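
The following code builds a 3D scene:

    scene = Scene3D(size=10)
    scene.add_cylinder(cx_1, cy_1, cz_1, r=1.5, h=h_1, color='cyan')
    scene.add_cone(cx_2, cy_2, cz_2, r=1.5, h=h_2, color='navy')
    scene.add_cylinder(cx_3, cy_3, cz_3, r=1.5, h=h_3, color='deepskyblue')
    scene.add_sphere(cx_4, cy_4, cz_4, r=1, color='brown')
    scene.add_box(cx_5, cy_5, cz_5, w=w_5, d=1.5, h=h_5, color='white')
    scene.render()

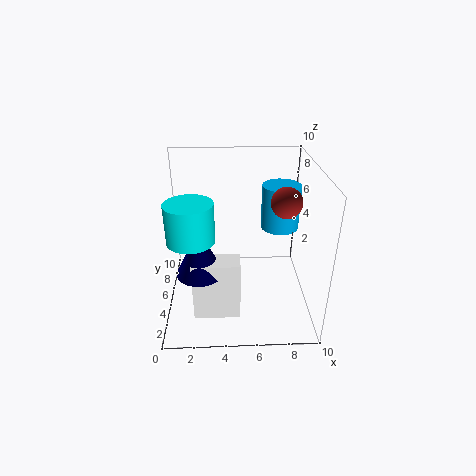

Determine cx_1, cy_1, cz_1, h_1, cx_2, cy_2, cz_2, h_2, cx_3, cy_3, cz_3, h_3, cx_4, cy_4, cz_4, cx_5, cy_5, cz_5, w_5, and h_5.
cx_1 = 2
cy_1 = 3
cz_1 = 6
h_1 = 2.5
cx_2 = 2.5
cy_2 = 2.5
cz_2 = 4
h_2 = 3
cx_3 = 8.5
cy_3 = 8.5
cz_3 = 4
h_3 = 3.5
cx_4 = 8
cy_4 = 4
cz_4 = 8
cx_5 = 2
cy_5 = 1.5
cz_5 = 1
w_5 = 3
h_5 = 4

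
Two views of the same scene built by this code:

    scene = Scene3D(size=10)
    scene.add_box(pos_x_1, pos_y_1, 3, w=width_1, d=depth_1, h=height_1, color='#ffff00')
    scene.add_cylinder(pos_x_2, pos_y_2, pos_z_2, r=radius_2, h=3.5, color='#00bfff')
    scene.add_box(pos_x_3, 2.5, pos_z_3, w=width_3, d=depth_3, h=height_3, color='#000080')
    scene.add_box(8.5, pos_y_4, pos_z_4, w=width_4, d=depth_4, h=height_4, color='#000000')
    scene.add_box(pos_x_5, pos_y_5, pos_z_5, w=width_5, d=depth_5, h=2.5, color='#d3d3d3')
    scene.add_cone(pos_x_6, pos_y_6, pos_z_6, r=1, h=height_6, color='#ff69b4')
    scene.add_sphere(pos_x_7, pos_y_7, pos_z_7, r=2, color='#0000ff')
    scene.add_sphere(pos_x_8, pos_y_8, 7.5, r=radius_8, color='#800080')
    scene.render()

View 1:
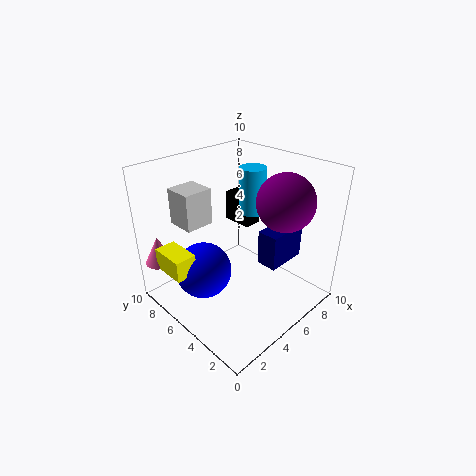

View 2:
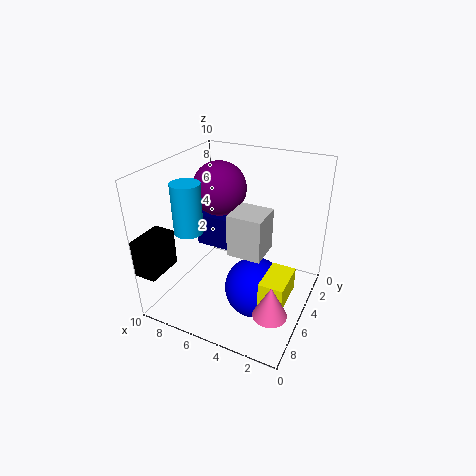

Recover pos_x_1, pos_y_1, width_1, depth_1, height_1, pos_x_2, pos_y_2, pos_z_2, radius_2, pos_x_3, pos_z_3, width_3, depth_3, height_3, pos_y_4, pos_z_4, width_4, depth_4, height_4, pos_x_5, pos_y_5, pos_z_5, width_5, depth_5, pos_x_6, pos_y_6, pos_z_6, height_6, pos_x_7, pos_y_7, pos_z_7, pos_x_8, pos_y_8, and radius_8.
pos_x_1 = 0.5; pos_y_1 = 6; width_1 = 1.5; depth_1 = 2.5; height_1 = 1.5; pos_x_2 = 8; pos_y_2 = 6.5; pos_z_2 = 5.5; radius_2 = 1; pos_x_3 = 6; pos_z_3 = 3; width_3 = 3; depth_3 = 1.5; height_3 = 2.5; pos_y_4 = 7.5; pos_z_4 = 3.5; width_4 = 1.5; depth_4 = 2.5; height_4 = 2.5; pos_x_5 = 2; pos_y_5 = 6.5; pos_z_5 = 6; width_5 = 2; depth_5 = 2; pos_x_6 = 1; pos_y_6 = 9; pos_z_6 = 3; height_6 = 2; pos_x_7 = 3; pos_y_7 = 6.5; pos_z_7 = 2.5; pos_x_8 = 7.5; pos_y_8 = 3; radius_8 = 2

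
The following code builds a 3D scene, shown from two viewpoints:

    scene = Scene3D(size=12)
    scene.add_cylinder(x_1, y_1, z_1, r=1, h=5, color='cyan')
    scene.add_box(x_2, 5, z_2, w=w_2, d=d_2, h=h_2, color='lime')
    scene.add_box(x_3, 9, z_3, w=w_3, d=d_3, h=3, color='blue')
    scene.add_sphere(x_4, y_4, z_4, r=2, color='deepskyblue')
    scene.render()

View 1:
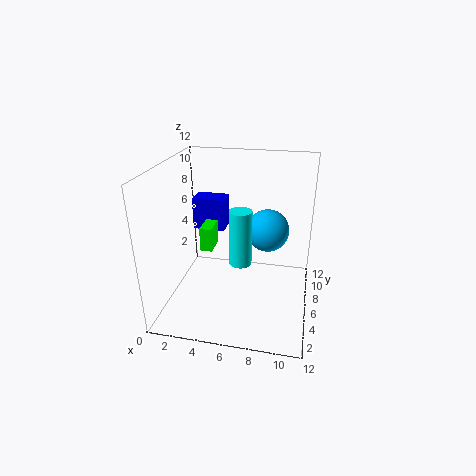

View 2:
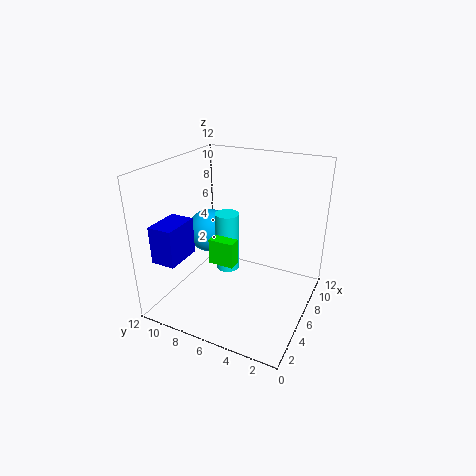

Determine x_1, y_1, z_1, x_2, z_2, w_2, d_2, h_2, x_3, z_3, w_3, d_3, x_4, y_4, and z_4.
x_1 = 6
y_1 = 7
z_1 = 3
x_2 = 3
z_2 = 5
w_2 = 1
d_2 = 2
h_2 = 2
x_3 = 1
z_3 = 5
w_3 = 3
d_3 = 2
x_4 = 8
y_4 = 10
z_4 = 5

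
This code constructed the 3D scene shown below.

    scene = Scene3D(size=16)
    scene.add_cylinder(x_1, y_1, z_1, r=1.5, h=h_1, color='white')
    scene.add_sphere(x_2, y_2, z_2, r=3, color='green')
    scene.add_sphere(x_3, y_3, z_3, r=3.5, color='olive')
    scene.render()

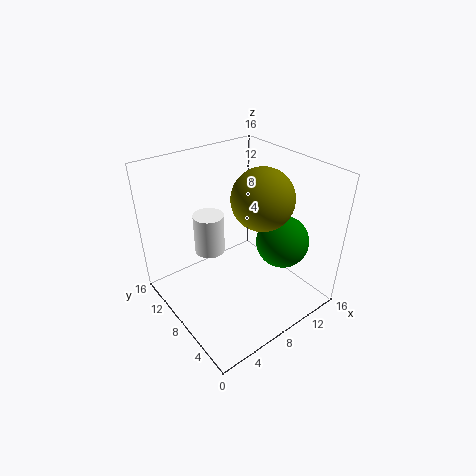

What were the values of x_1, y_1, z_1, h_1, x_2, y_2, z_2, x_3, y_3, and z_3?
x_1 = 4
y_1 = 7.5
z_1 = 8.5
h_1 = 4
x_2 = 12.5
y_2 = 5.5
z_2 = 7
x_3 = 11
y_3 = 7.5
z_3 = 12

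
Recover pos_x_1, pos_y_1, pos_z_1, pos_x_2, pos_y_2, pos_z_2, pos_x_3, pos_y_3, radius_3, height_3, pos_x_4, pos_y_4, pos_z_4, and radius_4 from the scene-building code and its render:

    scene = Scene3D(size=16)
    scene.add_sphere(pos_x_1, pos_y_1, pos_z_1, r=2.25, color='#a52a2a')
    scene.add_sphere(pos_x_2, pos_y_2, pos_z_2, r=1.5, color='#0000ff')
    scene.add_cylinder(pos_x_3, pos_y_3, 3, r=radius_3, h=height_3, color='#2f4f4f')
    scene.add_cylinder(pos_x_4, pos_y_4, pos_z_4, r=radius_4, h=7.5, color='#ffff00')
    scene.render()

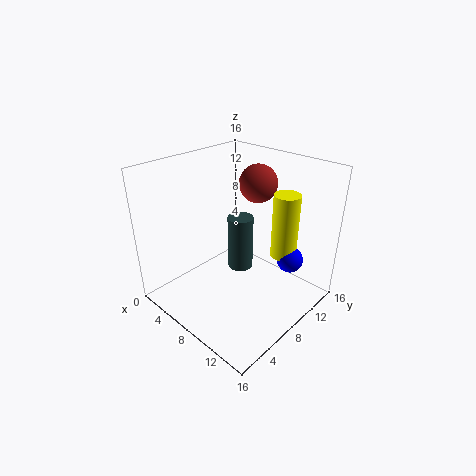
pos_x_1 = 6.75; pos_y_1 = 12.75; pos_z_1 = 12.75; pos_x_2 = 12.25; pos_y_2 = 12.25; pos_z_2 = 5; pos_x_3 = 6.75; pos_y_3 = 9.75; radius_3 = 1.5; height_3 = 6.5; pos_x_4 = 11.25; pos_y_4 = 12.25; pos_z_4 = 5.25; radius_4 = 1.5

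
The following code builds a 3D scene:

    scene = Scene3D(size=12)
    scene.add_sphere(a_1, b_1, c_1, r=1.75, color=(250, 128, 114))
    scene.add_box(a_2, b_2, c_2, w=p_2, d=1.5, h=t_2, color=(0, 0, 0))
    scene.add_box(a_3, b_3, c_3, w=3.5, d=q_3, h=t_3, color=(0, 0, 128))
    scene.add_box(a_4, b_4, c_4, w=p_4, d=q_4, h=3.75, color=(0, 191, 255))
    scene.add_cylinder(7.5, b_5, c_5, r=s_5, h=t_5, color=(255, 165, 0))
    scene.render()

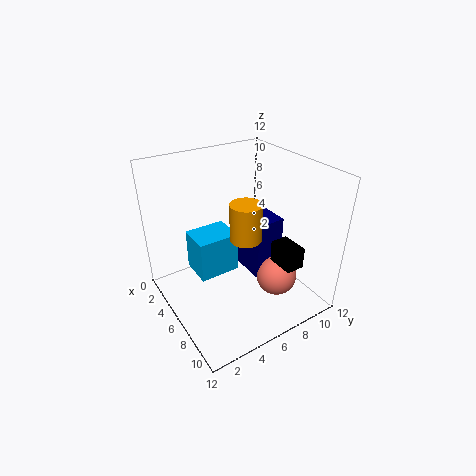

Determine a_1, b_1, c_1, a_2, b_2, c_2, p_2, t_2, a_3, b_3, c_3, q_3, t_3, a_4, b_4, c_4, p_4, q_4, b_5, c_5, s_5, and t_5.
a_1 = 8; b_1 = 8.75; c_1 = 2.25; a_2 = 8.25; b_2 = 7.75; c_2 = 4.5; p_2 = 2.25; t_2 = 1.75; a_3 = 3.75; b_3 = 7.25; c_3 = 2; q_3 = 2.5; t_3 = 5.25; a_4 = 1.5; b_4 = 3.25; c_4 = 1.5; p_4 = 3; q_4 = 3.75; b_5 = 5.75; c_5 = 6.75; s_5 = 1.25; t_5 = 3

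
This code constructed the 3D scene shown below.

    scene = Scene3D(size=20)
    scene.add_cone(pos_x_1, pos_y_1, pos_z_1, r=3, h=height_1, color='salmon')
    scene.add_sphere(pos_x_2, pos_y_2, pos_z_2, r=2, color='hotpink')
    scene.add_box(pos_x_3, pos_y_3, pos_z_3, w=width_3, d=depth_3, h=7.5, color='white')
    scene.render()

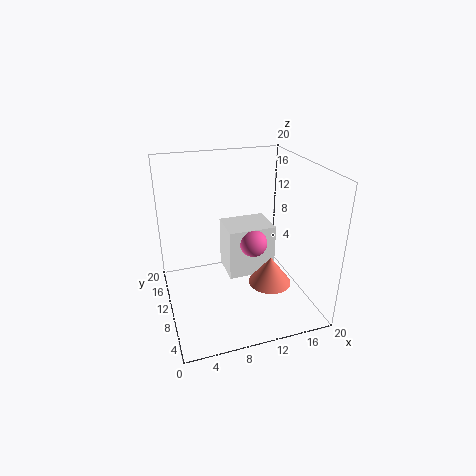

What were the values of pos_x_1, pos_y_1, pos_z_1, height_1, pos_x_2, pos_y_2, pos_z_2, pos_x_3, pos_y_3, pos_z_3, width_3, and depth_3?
pos_x_1 = 14
pos_y_1 = 7.5
pos_z_1 = 3.5
height_1 = 4
pos_x_2 = 12.5
pos_y_2 = 10.5
pos_z_2 = 8.5
pos_x_3 = 9
pos_y_3 = 10.5
pos_z_3 = 3
width_3 = 7
depth_3 = 5.5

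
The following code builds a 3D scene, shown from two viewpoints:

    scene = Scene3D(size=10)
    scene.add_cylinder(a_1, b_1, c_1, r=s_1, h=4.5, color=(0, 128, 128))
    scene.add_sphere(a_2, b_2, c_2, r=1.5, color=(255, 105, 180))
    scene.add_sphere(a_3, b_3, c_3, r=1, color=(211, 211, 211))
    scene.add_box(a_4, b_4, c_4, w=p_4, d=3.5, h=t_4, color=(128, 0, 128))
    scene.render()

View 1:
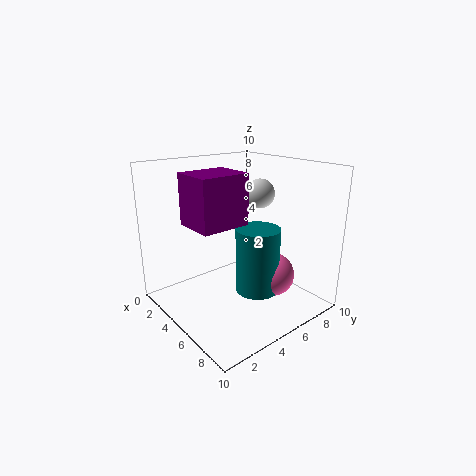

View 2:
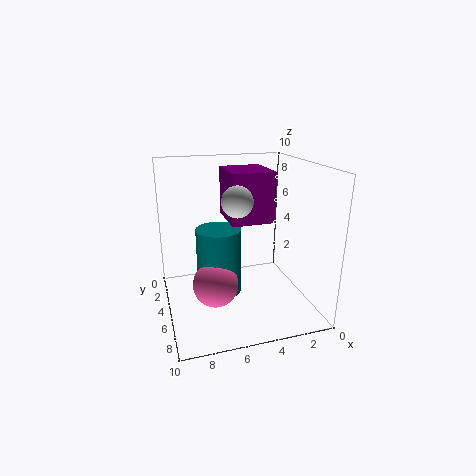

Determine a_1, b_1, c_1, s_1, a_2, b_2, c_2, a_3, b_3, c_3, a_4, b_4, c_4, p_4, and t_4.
a_1 = 6.5, b_1 = 5.5, c_1 = 1.5, s_1 = 1.5, a_2 = 7, b_2 = 6.5, c_2 = 2.5, a_3 = 5.5, b_3 = 6.5, c_3 = 8, a_4 = 2.5, b_4 = 2, c_4 = 6, p_4 = 3, t_4 = 3.5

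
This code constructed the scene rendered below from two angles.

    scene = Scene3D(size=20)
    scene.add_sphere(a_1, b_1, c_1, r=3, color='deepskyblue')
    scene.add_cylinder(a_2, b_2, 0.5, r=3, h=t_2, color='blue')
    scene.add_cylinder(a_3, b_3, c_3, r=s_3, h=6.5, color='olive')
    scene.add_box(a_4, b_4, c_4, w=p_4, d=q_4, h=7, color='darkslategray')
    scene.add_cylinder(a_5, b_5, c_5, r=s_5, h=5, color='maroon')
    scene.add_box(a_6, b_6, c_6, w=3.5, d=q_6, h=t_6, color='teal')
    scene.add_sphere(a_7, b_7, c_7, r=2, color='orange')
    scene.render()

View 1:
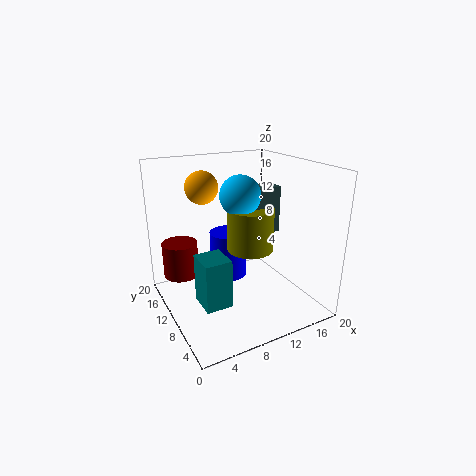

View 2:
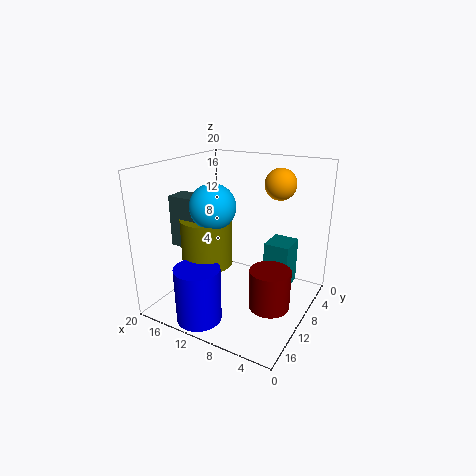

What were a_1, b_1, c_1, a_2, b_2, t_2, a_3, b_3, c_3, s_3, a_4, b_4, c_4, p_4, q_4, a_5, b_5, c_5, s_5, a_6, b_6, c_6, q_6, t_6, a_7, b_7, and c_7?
a_1 = 12, b_1 = 13, c_1 = 15, a_2 = 12, b_2 = 17, t_2 = 7.5, a_3 = 13.5, b_3 = 12.5, c_3 = 6.5, s_3 = 3.5, a_4 = 13.5, b_4 = 11.5, c_4 = 9, p_4 = 4.5, q_4 = 3, a_5 = 3, b_5 = 14.5, c_5 = 4, s_5 = 2.5, a_6 = 3, b_6 = 5, c_6 = 3, q_6 = 4, t_6 = 6.5, a_7 = 4.5, b_7 = 9, c_7 = 18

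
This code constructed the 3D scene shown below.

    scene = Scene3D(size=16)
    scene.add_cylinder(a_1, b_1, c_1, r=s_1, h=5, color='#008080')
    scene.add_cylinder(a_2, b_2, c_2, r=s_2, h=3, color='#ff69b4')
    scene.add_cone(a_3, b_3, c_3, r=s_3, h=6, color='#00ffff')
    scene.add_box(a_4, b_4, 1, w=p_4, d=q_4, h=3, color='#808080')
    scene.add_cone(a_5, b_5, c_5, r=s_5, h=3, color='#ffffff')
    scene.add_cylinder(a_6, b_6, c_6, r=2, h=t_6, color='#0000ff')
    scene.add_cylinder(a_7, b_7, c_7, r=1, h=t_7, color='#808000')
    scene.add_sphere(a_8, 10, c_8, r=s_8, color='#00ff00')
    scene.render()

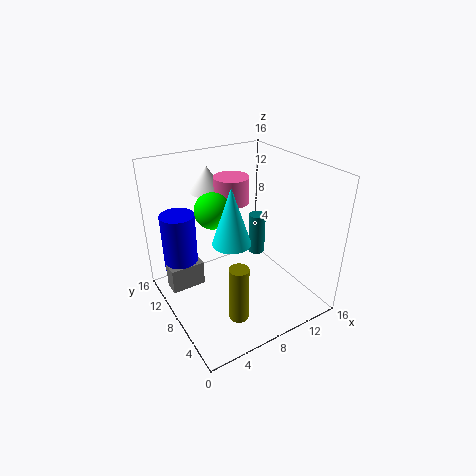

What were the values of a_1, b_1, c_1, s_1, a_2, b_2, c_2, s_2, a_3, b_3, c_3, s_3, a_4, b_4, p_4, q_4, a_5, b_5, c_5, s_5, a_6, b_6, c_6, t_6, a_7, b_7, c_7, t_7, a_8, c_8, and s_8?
a_1 = 12; b_1 = 10; c_1 = 4; s_1 = 1; a_2 = 9; b_2 = 11; c_2 = 11; s_2 = 2; a_3 = 6; b_3 = 6; c_3 = 9; s_3 = 2; a_4 = 1; b_4 = 11; p_4 = 4; q_4 = 2; a_5 = 7; b_5 = 13; c_5 = 12; s_5 = 2; a_6 = 3; b_6 = 13; c_6 = 3; t_6 = 7; a_7 = 5; b_7 = 3; c_7 = 2; t_7 = 6; a_8 = 6; c_8 = 11; s_8 = 2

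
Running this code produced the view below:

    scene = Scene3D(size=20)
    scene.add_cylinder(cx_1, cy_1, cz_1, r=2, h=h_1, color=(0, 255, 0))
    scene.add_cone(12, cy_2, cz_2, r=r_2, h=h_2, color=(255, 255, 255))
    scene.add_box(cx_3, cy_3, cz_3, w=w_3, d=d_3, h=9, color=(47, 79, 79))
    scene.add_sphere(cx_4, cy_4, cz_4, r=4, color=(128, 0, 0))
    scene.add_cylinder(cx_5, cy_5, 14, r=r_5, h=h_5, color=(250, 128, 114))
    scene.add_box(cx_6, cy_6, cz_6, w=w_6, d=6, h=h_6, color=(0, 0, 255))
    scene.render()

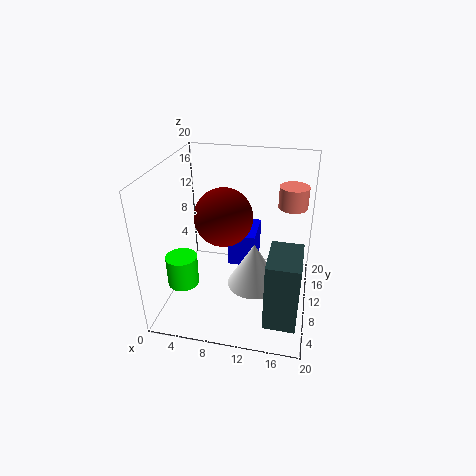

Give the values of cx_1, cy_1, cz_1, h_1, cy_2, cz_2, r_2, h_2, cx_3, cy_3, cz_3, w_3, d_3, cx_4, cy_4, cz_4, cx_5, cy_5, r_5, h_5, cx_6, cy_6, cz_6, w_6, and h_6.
cx_1 = 4; cy_1 = 4; cz_1 = 6; h_1 = 4; cy_2 = 12; cz_2 = 1; r_2 = 4; h_2 = 7; cx_3 = 15; cy_3 = 1; cz_3 = 3; w_3 = 4; d_3 = 6; cx_4 = 8; cy_4 = 10; cz_4 = 13; cx_5 = 17; cy_5 = 13; r_5 = 2; h_5 = 3; cx_6 = 8; cy_6 = 12; cz_6 = 4; w_6 = 4; h_6 = 5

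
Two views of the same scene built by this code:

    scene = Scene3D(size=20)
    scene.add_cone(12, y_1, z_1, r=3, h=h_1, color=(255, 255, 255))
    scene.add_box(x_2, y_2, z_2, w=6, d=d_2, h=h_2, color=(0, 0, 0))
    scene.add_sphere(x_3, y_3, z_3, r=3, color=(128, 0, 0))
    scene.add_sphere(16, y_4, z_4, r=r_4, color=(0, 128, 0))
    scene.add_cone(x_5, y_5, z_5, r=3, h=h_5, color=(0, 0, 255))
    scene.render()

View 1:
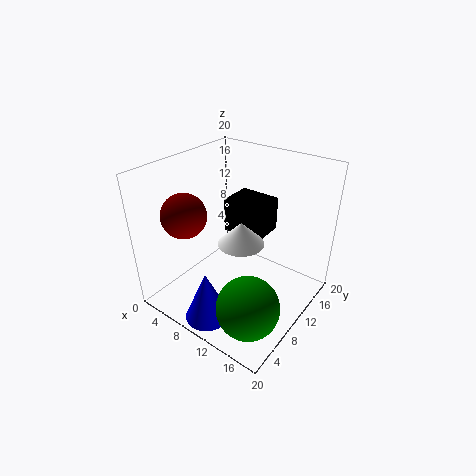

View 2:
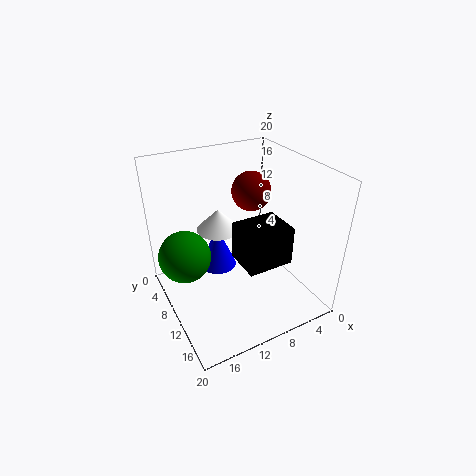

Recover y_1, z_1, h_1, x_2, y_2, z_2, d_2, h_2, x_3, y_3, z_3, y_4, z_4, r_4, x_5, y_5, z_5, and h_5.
y_1 = 8
z_1 = 11
h_1 = 3
x_2 = 6
y_2 = 12
z_2 = 9
d_2 = 5
h_2 = 5
x_3 = 5
y_3 = 5
z_3 = 14
y_4 = 4
z_4 = 5
r_4 = 4
x_5 = 10
y_5 = 3
z_5 = 1
h_5 = 7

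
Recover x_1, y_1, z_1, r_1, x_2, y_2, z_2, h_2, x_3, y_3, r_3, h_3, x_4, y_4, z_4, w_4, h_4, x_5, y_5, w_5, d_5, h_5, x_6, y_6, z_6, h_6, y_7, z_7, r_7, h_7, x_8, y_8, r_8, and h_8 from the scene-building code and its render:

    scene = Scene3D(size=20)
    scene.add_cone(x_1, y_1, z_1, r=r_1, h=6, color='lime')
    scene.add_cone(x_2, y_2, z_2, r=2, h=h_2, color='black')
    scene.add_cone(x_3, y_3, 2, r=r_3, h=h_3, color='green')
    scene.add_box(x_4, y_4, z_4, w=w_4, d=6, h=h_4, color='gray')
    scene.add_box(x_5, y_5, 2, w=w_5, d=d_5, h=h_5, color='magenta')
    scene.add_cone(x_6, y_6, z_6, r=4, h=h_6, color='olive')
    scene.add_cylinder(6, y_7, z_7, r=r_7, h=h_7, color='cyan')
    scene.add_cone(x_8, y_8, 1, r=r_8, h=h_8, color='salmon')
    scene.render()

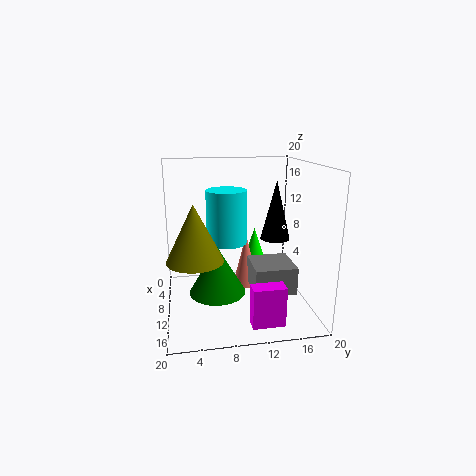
x_1 = 3; y_1 = 14; z_1 = 3; r_1 = 2; x_2 = 11; y_2 = 15; z_2 = 10; h_2 = 8; x_3 = 10; y_3 = 7; r_3 = 4; h_3 = 7; x_4 = 7; y_4 = 12; z_4 = 2; w_4 = 6; h_4 = 4; x_5 = 18; y_5 = 10; w_5 = 2; d_5 = 4; h_5 = 5; x_6 = 10; y_6 = 4; z_6 = 7; h_6 = 8; y_7 = 9; z_7 = 8; r_7 = 3; h_7 = 8; x_8 = 6; y_8 = 12; r_8 = 2; h_8 = 8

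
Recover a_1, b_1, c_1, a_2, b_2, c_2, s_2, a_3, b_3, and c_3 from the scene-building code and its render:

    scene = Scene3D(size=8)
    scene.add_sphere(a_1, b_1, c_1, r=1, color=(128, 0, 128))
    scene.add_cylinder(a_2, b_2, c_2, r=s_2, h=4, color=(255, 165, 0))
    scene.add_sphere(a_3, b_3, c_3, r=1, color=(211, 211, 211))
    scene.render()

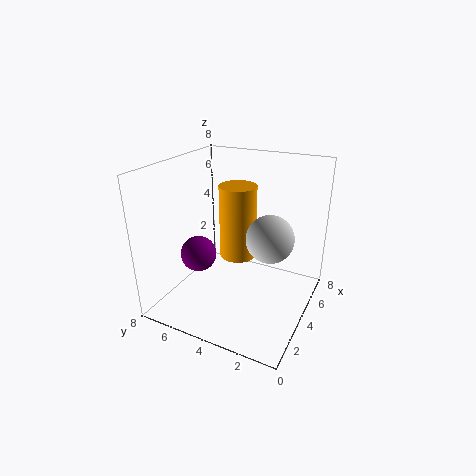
a_1 = 3
b_1 = 6
c_1 = 3
a_2 = 4
b_2 = 4
c_2 = 3
s_2 = 1
a_3 = 1
b_3 = 1
c_3 = 6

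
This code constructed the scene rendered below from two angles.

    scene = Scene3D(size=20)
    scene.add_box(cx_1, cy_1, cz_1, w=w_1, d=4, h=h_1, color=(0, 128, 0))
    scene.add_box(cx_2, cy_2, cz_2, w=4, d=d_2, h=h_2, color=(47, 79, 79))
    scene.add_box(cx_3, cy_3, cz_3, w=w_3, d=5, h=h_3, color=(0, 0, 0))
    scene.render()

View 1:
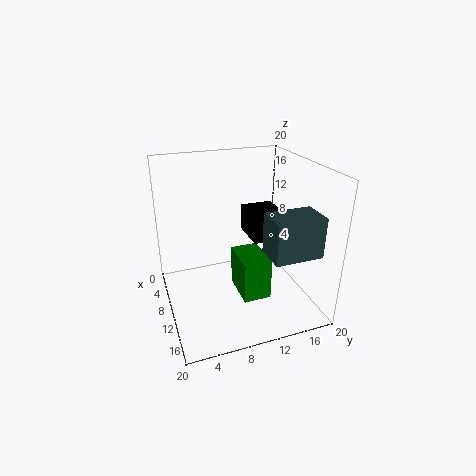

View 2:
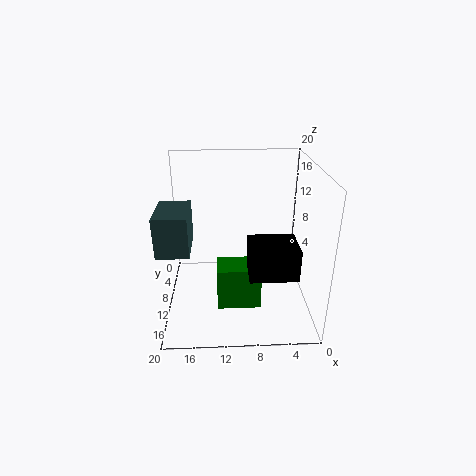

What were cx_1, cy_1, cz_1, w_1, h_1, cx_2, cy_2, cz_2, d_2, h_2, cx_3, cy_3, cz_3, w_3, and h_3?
cx_1 = 7, cy_1 = 10, cz_1 = 1, w_1 = 6, h_1 = 6, cx_2 = 16, cy_2 = 11, cz_2 = 11, d_2 = 6, h_2 = 5, cx_3 = 3, cy_3 = 13, cz_3 = 8, w_3 = 6, h_3 = 4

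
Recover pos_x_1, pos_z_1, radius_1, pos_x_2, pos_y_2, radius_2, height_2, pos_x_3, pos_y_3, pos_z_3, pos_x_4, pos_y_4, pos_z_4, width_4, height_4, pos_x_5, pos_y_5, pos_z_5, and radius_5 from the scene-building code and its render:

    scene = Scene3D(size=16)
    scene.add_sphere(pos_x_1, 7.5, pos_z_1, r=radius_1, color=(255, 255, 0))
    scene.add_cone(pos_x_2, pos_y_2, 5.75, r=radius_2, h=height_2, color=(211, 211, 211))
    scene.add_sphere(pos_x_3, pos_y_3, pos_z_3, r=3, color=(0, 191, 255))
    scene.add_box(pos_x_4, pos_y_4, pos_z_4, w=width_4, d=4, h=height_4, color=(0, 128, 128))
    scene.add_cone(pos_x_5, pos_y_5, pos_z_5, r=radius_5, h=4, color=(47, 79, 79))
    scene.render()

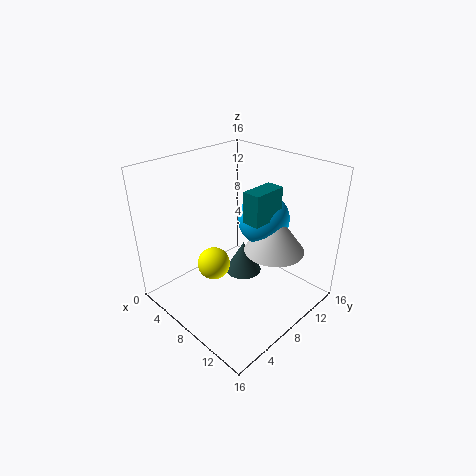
pos_x_1 = 4.25; pos_z_1 = 3; radius_1 = 2; pos_x_2 = 10.25; pos_y_2 = 11.75; radius_2 = 3.5; height_2 = 4.75; pos_x_3 = 8.25; pos_y_3 = 12; pos_z_3 = 9; pos_x_4 = 8.5; pos_y_4 = 8.25; pos_z_4 = 10; width_4 = 2; height_4 = 3.5; pos_x_5 = 6.25; pos_y_5 = 10.75; pos_z_5 = 1.5; radius_5 = 2.25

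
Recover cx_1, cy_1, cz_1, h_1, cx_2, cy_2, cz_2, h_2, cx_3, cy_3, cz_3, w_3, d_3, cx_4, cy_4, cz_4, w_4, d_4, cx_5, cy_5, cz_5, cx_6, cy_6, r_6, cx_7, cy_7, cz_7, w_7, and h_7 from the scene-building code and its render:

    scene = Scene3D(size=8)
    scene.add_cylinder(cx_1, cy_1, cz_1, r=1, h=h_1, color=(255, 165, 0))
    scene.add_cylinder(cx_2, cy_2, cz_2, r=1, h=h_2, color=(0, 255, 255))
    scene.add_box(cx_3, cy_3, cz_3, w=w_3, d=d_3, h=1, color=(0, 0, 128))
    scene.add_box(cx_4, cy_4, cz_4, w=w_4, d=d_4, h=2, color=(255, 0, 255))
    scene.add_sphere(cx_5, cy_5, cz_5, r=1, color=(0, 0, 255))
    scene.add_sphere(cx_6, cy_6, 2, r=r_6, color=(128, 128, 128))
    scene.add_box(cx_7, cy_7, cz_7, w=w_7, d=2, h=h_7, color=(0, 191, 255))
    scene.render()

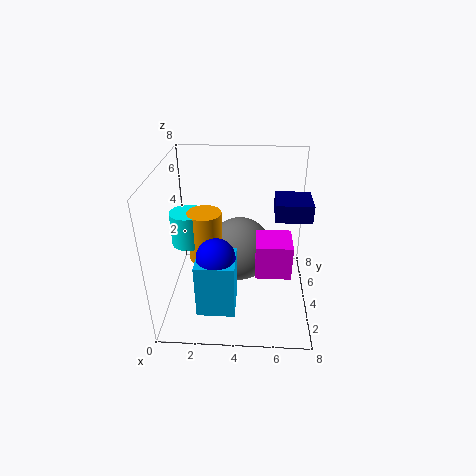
cx_1 = 2, cy_1 = 5, cz_1 = 2, h_1 = 3, cx_2 = 1, cy_2 = 5, cz_2 = 3, h_2 = 2, cx_3 = 6, cy_3 = 4, cz_3 = 5, w_3 = 2, d_3 = 2, cx_4 = 5, cy_4 = 3, cz_4 = 2, w_4 = 2, d_4 = 2, cx_5 = 3, cy_5 = 2, cz_5 = 4, cx_6 = 4, cy_6 = 6, r_6 = 2, cx_7 = 2, cy_7 = 1, cz_7 = 1, w_7 = 2, h_7 = 3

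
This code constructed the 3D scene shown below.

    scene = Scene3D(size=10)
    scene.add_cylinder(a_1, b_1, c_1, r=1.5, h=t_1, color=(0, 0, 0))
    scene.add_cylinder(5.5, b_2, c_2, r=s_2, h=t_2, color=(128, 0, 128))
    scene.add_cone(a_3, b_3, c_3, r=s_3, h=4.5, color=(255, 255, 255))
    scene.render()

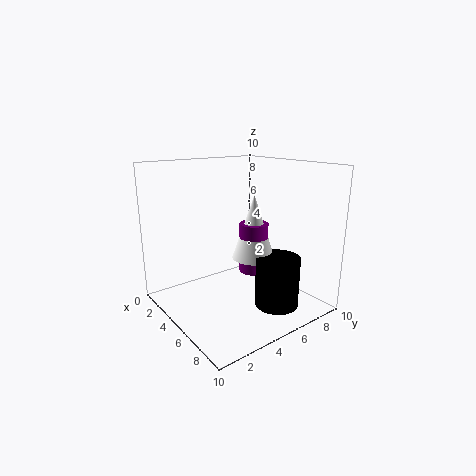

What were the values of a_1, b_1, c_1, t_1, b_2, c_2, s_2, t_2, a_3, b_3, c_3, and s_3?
a_1 = 7.5; b_1 = 6.5; c_1 = 0.5; t_1 = 3.5; b_2 = 6; c_2 = 2.5; s_2 = 1; t_2 = 3.5; a_3 = 5.5; b_3 = 6; c_3 = 3.5; s_3 = 1.5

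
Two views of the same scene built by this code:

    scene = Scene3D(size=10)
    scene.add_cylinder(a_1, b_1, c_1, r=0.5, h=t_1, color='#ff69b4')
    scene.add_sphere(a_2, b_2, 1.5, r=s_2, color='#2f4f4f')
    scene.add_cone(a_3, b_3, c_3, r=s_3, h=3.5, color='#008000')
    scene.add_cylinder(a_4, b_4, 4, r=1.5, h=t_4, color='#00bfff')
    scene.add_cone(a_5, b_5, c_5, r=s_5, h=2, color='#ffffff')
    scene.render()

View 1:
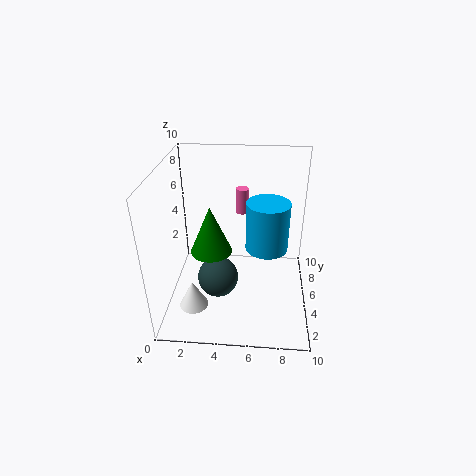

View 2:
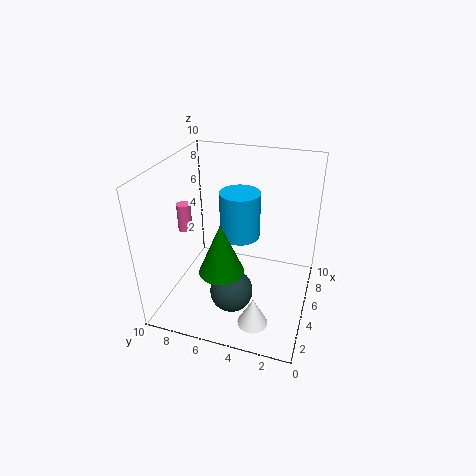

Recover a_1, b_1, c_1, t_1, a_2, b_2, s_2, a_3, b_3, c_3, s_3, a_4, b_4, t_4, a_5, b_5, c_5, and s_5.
a_1 = 5; b_1 = 9; c_1 = 5; t_1 = 2; a_2 = 3.5; b_2 = 5; s_2 = 1.5; a_3 = 3; b_3 = 5.5; c_3 = 3.5; s_3 = 1.5; a_4 = 7; b_4 = 5.5; t_4 = 3.5; a_5 = 2; b_5 = 3; c_5 = 0.5; s_5 = 1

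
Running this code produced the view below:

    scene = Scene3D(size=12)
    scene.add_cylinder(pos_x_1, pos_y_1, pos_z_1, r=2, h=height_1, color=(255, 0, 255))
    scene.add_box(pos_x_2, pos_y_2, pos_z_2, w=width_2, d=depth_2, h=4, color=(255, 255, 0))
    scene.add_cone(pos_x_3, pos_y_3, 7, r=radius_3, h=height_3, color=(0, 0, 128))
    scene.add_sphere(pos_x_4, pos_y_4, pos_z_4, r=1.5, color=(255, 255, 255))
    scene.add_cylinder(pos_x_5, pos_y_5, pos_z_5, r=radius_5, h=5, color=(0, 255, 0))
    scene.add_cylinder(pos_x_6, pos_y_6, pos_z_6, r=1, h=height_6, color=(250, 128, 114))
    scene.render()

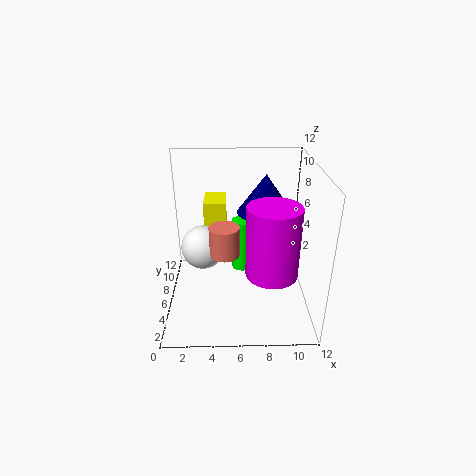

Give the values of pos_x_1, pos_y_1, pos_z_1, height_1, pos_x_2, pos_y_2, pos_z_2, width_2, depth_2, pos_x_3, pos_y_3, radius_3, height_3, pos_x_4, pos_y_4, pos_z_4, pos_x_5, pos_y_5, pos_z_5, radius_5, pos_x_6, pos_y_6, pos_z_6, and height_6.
pos_x_1 = 8.5, pos_y_1 = 3, pos_z_1 = 4.5, height_1 = 5.5, pos_x_2 = 3, pos_y_2 = 8.5, pos_z_2 = 4, width_2 = 2, depth_2 = 3, pos_x_3 = 8.5, pos_y_3 = 9, radius_3 = 2.5, height_3 = 3.5, pos_x_4 = 3.5, pos_y_4 = 2, pos_z_4 = 7.5, pos_x_5 = 6.5, pos_y_5 = 9.5, pos_z_5 = 1, radius_5 = 1, pos_x_6 = 5, pos_y_6 = 1, pos_z_6 = 7.5, height_6 = 2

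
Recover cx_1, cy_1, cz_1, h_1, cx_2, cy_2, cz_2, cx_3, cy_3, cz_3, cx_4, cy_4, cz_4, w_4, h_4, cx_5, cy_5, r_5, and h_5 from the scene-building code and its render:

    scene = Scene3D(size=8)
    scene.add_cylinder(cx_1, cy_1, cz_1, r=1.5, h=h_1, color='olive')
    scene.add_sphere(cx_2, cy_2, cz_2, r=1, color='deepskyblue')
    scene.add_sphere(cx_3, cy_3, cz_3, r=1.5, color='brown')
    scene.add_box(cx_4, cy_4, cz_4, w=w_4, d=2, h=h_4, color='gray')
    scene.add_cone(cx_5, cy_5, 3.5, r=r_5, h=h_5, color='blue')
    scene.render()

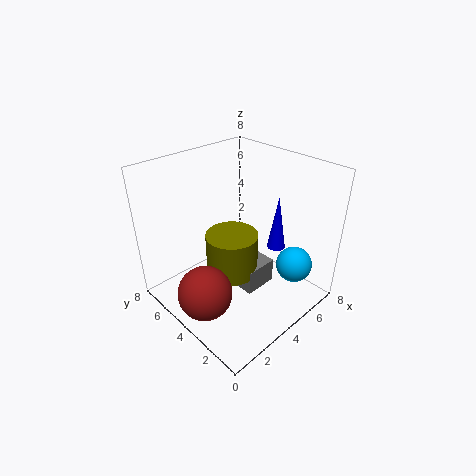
cx_1 = 4
cy_1 = 4.5
cz_1 = 1.5
h_1 = 2.5
cx_2 = 6
cy_2 = 1.5
cz_2 = 2.5
cx_3 = 1.5
cy_3 = 4
cz_3 = 1.5
cx_4 = 4
cy_4 = 3
cz_4 = 0.5
w_4 = 2
h_4 = 1.5
cx_5 = 5.5
cy_5 = 2.5
r_5 = 0.5
h_5 = 3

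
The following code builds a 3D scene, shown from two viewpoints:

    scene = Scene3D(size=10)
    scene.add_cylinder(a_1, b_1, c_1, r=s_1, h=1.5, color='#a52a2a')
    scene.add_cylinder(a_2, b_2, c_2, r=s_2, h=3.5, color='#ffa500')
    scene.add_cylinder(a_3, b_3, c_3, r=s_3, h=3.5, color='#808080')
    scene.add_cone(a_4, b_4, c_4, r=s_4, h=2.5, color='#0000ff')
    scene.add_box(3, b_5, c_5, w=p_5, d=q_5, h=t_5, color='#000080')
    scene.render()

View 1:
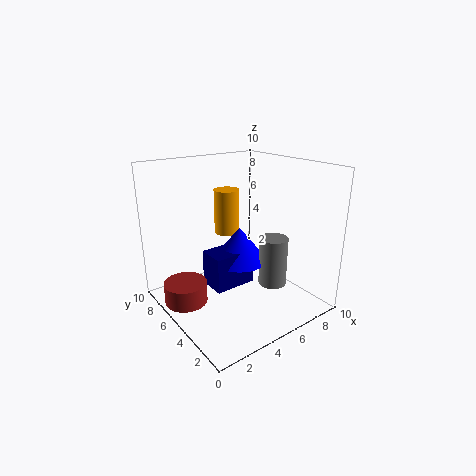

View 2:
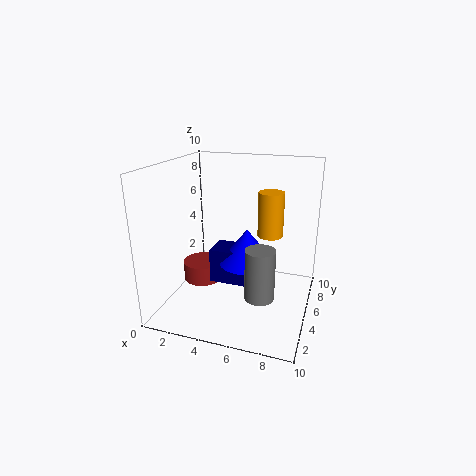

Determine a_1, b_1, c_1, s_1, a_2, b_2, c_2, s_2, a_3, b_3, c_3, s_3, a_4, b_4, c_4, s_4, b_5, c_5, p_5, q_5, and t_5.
a_1 = 1.5, b_1 = 6.5, c_1 = 0.5, s_1 = 1.5, a_2 = 6.5, b_2 = 8.5, c_2 = 4, s_2 = 1, a_3 = 7, b_3 = 3.5, c_3 = 1.5, s_3 = 1, a_4 = 5.5, b_4 = 5.5, c_4 = 3, s_4 = 2, b_5 = 4.5, c_5 = 1.5, p_5 = 3, q_5 = 2, t_5 = 2.5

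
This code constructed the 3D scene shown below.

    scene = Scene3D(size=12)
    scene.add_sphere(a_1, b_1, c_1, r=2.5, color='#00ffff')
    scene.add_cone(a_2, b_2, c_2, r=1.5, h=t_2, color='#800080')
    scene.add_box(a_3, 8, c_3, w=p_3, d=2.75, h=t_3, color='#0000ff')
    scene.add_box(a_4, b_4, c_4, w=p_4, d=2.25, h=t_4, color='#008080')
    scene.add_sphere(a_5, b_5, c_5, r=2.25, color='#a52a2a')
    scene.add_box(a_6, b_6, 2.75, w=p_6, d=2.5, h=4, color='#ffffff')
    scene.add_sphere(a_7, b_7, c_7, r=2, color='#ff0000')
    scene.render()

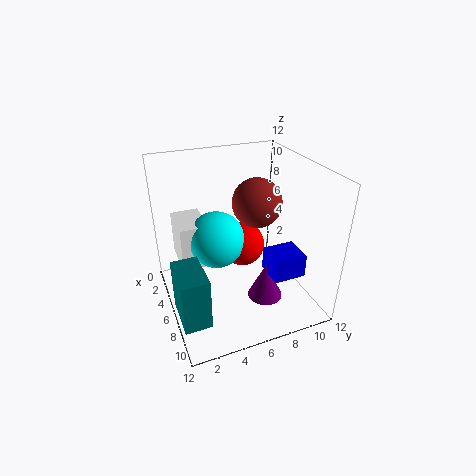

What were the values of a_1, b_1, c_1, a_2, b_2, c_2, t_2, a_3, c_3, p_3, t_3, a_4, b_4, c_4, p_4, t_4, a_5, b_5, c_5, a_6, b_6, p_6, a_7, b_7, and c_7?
a_1 = 4
b_1 = 4.75
c_1 = 5
a_2 = 7.5
b_2 = 8
c_2 = 0.5
t_2 = 3.25
a_3 = 6.75
c_3 = 3
p_3 = 2.5
t_3 = 2
a_4 = 5.5
b_4 = 0.25
c_4 = 0.25
p_4 = 3.75
t_4 = 4.5
a_5 = 3.75
b_5 = 8.75
c_5 = 7.75
a_6 = 0.75
b_6 = 1.5
p_6 = 3.75
a_7 = 4
b_7 = 7.25
c_7 = 4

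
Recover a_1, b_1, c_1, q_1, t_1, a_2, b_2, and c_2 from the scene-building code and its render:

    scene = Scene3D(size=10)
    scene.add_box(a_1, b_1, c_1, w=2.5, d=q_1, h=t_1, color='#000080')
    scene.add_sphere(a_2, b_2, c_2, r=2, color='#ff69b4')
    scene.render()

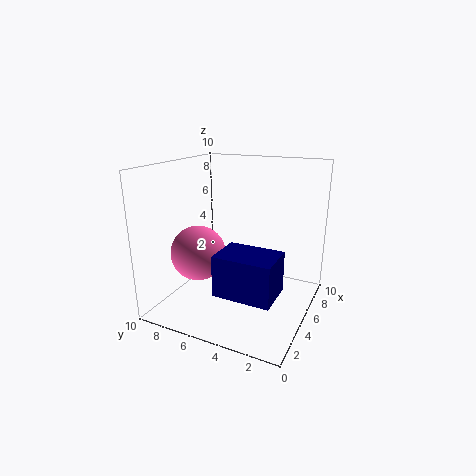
a_1 = 0.5, b_1 = 1, c_1 = 3, q_1 = 3.5, t_1 = 2.5, a_2 = 4.5, b_2 = 8, c_2 = 3.5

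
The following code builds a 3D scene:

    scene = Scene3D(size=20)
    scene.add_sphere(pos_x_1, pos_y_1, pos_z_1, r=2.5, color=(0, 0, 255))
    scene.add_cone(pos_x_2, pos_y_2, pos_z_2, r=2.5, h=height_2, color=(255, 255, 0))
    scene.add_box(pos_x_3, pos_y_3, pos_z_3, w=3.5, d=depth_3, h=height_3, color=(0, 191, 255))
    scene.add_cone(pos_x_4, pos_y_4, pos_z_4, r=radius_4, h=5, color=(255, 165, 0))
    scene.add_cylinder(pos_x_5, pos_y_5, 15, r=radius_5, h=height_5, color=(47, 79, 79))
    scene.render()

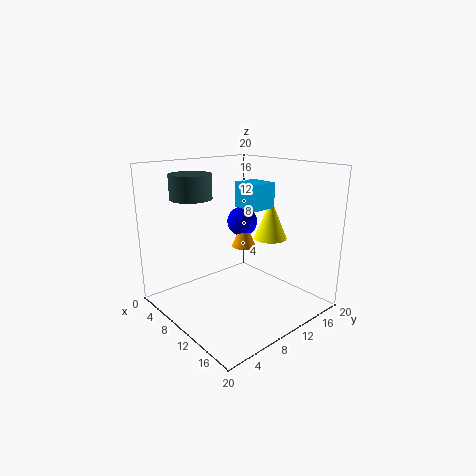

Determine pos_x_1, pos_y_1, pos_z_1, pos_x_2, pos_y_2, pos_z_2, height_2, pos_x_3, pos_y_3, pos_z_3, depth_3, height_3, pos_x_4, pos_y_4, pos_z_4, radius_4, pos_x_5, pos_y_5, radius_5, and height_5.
pos_x_1 = 3; pos_y_1 = 17; pos_z_1 = 9.5; pos_x_2 = 10; pos_y_2 = 16.5; pos_z_2 = 8.5; height_2 = 6; pos_x_3 = 13; pos_y_3 = 7; pos_z_3 = 15.5; depth_3 = 3; height_3 = 3; pos_x_4 = 4; pos_y_4 = 16.5; pos_z_4 = 5.5; radius_4 = 2; pos_x_5 = 4; pos_y_5 = 6.5; radius_5 = 3; height_5 = 3.5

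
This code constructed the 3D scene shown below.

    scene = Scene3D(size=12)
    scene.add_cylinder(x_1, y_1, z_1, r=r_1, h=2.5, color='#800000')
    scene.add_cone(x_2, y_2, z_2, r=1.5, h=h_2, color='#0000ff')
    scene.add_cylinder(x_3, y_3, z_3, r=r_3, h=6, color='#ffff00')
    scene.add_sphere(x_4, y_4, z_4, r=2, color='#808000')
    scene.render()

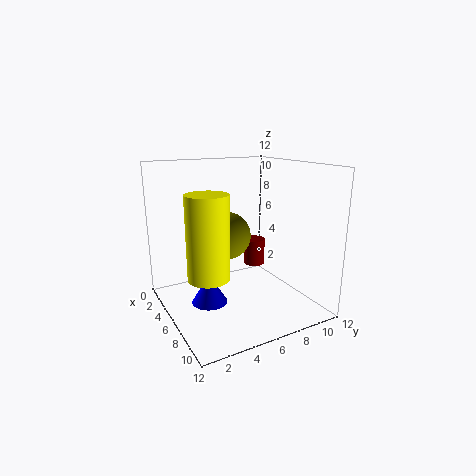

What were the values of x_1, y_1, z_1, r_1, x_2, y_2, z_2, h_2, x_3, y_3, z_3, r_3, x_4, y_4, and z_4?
x_1 = 3, y_1 = 9.5, z_1 = 2, r_1 = 1, x_2 = 5.5, y_2 = 3.5, z_2 = 0.5, h_2 = 2.5, x_3 = 9, y_3 = 2, z_3 = 4.5, r_3 = 1.5, x_4 = 5, y_4 = 5.5, z_4 = 6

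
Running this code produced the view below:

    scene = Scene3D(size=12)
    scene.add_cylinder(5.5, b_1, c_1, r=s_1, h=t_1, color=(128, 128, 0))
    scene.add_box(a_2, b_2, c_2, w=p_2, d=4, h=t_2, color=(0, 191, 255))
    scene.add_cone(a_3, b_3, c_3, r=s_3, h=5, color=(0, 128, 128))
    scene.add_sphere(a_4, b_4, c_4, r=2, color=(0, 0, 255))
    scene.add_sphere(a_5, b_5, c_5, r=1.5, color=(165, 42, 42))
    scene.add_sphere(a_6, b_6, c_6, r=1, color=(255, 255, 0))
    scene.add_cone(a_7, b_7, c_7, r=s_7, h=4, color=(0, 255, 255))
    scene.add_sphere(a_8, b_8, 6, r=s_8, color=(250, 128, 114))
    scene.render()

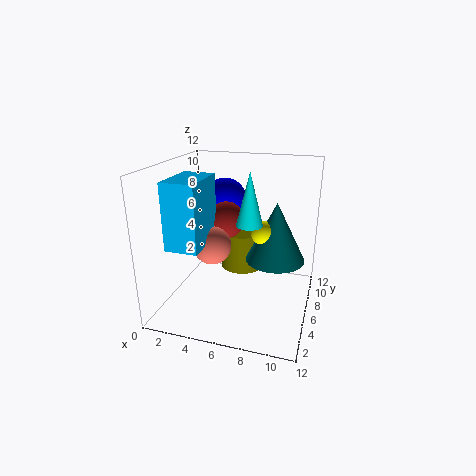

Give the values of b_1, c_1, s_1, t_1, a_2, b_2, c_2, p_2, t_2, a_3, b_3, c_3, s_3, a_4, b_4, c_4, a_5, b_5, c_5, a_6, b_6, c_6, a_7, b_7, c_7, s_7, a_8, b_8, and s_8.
b_1 = 9
c_1 = 2
s_1 = 2
t_1 = 3.5
a_2 = 2
b_2 = 1
c_2 = 6.5
p_2 = 2.5
t_2 = 5
a_3 = 9
b_3 = 7
c_3 = 4
s_3 = 2.5
a_4 = 3.5
b_4 = 10
c_4 = 8
a_5 = 5
b_5 = 6
c_5 = 7.5
a_6 = 8
b_6 = 6.5
c_6 = 6.5
a_7 = 7.5
b_7 = 4
c_7 = 8
s_7 = 1
a_8 = 4.5
b_8 = 4
s_8 = 1.5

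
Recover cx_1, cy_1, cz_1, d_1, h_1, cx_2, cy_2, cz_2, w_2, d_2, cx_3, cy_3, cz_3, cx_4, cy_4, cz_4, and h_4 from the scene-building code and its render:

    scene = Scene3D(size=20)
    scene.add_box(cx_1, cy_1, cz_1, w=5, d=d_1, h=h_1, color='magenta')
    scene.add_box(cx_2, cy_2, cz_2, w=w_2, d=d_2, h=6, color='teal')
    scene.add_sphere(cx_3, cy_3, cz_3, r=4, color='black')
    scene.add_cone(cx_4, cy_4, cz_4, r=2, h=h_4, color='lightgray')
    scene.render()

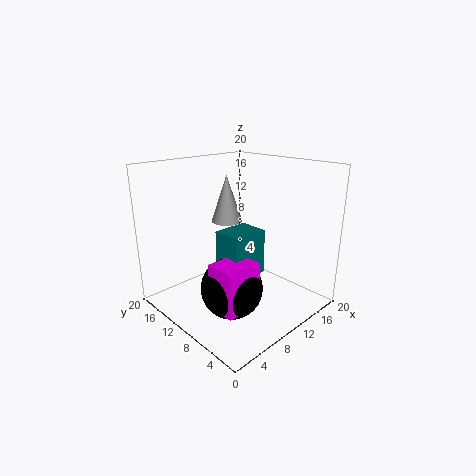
cx_1 = 3; cy_1 = 4; cz_1 = 3; d_1 = 4; h_1 = 6; cx_2 = 6; cy_2 = 6; cz_2 = 6; w_2 = 5; d_2 = 4; cx_3 = 6; cy_3 = 7; cz_3 = 5; cx_4 = 8; cy_4 = 10; cz_4 = 13; h_4 = 6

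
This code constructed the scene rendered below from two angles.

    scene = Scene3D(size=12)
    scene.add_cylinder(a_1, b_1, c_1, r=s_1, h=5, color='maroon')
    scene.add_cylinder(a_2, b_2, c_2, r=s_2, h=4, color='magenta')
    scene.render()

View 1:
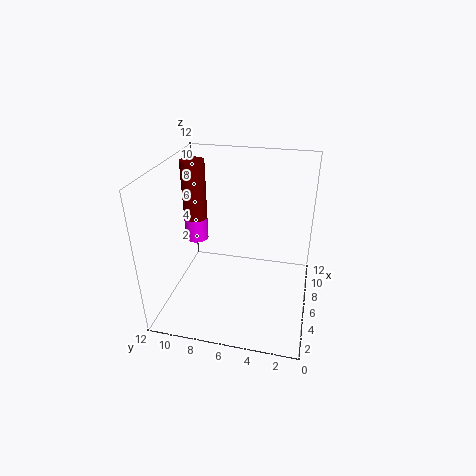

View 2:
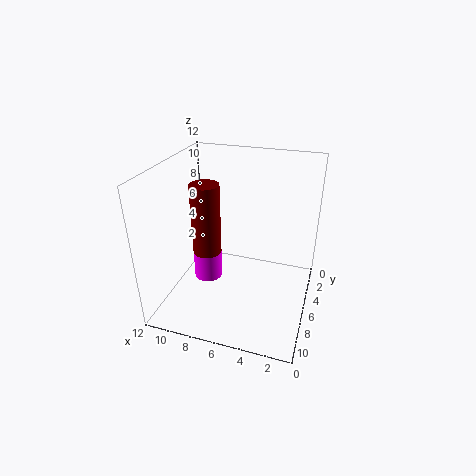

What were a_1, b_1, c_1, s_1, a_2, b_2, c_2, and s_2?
a_1 = 7, b_1 = 10, c_1 = 7, s_1 = 1, a_2 = 7, b_2 = 10, c_2 = 5, s_2 = 1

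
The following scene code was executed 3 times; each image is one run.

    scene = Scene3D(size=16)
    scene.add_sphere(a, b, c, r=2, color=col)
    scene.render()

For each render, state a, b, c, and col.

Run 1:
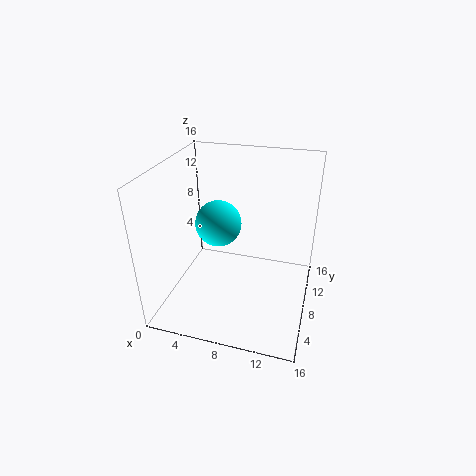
a = 8
b = 2
c = 13
col = 'cyan'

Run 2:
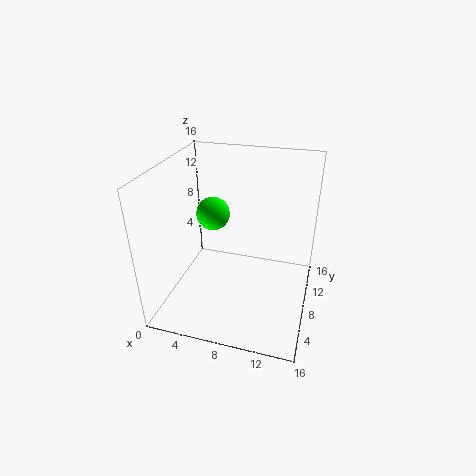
a = 4
b = 11
c = 9
col = 'lime'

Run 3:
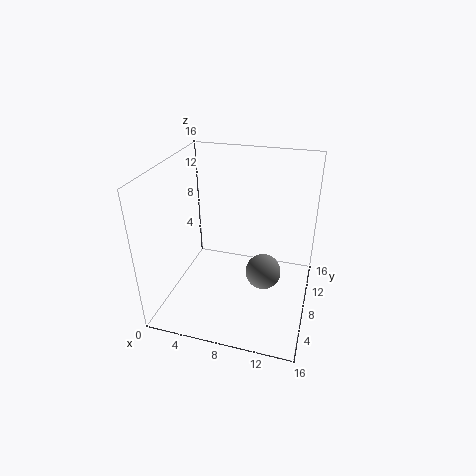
a = 11
b = 8
c = 4
col = 'gray'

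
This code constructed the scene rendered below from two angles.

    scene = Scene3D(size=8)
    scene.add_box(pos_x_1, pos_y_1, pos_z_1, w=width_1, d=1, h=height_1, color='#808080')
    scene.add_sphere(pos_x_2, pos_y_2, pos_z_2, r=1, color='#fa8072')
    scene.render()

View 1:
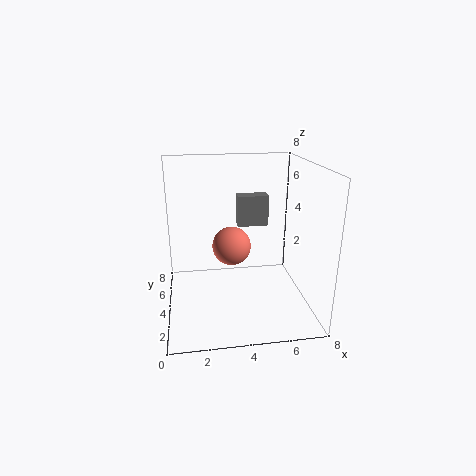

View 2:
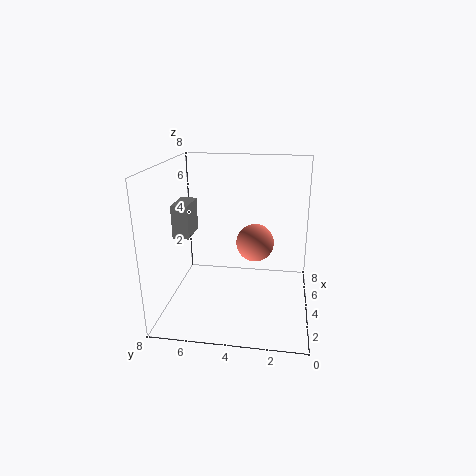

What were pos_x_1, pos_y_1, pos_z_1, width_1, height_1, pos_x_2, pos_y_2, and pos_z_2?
pos_x_1 = 4.5; pos_y_1 = 7; pos_z_1 = 3.5; width_1 = 2; height_1 = 2; pos_x_2 = 3.5; pos_y_2 = 3; pos_z_2 = 4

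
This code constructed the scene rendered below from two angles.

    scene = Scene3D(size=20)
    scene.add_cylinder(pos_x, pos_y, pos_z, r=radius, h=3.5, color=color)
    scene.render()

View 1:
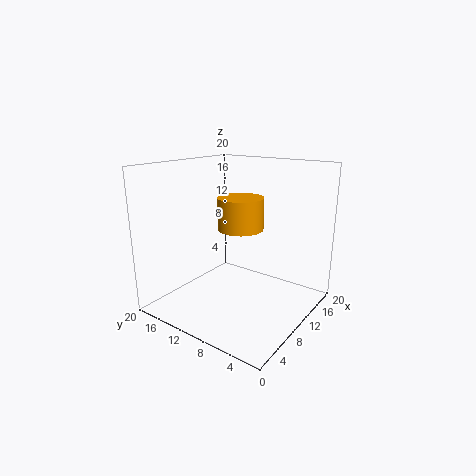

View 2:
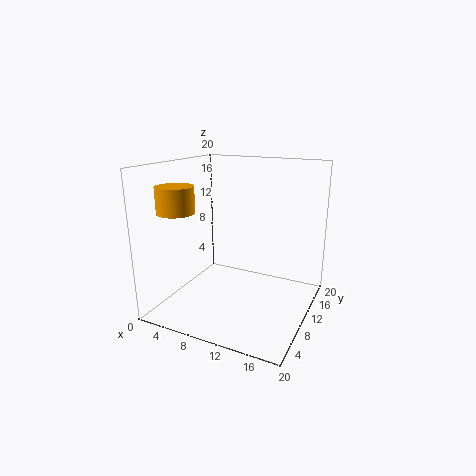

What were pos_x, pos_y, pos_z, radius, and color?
pos_x = 3.5; pos_y = 5; pos_z = 14; radius = 2.5; color = 'orange'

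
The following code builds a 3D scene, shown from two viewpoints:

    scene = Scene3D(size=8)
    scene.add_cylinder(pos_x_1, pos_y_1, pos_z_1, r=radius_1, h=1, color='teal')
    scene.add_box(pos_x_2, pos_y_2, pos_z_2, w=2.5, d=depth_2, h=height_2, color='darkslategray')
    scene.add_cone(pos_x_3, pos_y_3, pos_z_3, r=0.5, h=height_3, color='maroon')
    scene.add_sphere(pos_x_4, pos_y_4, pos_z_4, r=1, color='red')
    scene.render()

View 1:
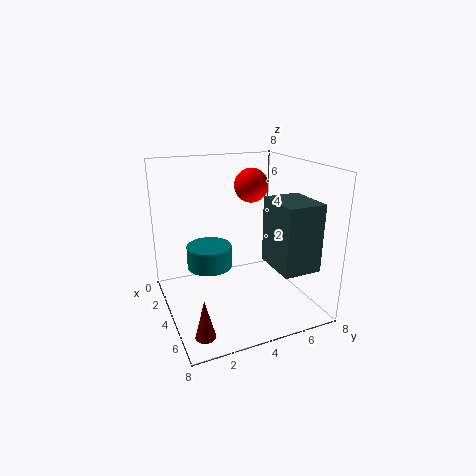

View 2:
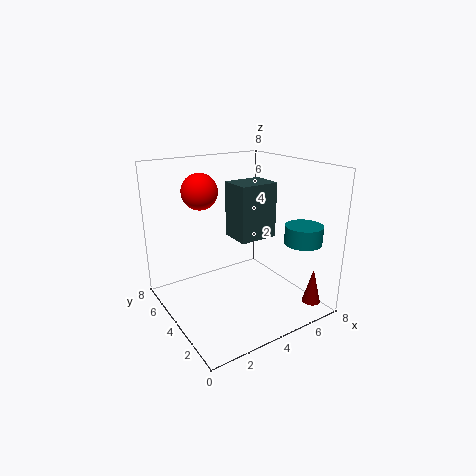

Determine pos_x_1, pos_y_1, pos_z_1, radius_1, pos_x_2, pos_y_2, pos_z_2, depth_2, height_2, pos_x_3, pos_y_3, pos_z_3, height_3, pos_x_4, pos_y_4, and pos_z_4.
pos_x_1 = 6.5, pos_y_1 = 1.5, pos_z_1 = 4, radius_1 = 1, pos_x_2 = 5, pos_y_2 = 5, pos_z_2 = 3, depth_2 = 2, height_2 = 3.5, pos_x_3 = 7, pos_y_3 = 1, pos_z_3 = 0.5, height_3 = 2, pos_x_4 = 2.5, pos_y_4 = 5.5, pos_z_4 = 6.5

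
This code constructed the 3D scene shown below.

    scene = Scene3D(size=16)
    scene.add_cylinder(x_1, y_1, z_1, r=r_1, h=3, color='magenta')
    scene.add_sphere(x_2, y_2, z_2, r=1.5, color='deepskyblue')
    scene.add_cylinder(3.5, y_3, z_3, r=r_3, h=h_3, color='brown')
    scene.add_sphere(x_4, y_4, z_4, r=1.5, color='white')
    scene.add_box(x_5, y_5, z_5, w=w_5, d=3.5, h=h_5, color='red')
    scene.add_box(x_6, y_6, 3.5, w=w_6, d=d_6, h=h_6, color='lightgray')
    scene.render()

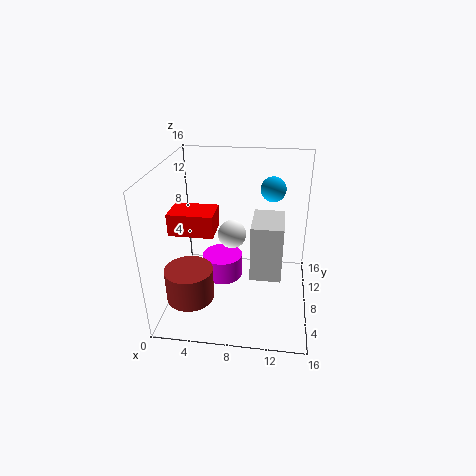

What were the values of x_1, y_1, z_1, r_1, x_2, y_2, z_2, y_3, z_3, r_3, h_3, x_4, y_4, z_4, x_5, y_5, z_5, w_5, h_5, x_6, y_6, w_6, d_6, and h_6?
x_1 = 5.5, y_1 = 11.5, z_1 = 0.5, r_1 = 2.5, x_2 = 11.5, y_2 = 13, z_2 = 12, y_3 = 3.5, z_3 = 3, r_3 = 2.5, h_3 = 3.5, x_4 = 7.5, y_4 = 7, z_4 = 9, x_5 = 0.5, y_5 = 6.5, z_5 = 8.5, w_5 = 5, h_5 = 2.5, x_6 = 9.5, y_6 = 6.5, w_6 = 3.5, d_6 = 5, h_6 = 6.5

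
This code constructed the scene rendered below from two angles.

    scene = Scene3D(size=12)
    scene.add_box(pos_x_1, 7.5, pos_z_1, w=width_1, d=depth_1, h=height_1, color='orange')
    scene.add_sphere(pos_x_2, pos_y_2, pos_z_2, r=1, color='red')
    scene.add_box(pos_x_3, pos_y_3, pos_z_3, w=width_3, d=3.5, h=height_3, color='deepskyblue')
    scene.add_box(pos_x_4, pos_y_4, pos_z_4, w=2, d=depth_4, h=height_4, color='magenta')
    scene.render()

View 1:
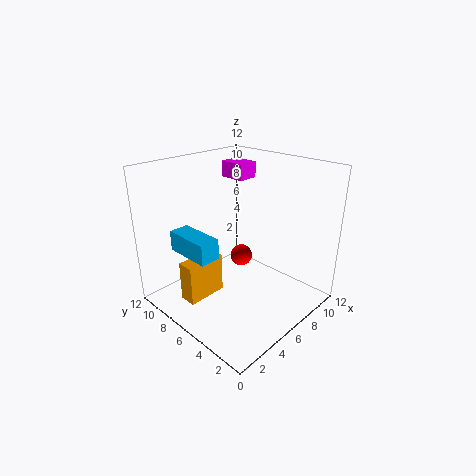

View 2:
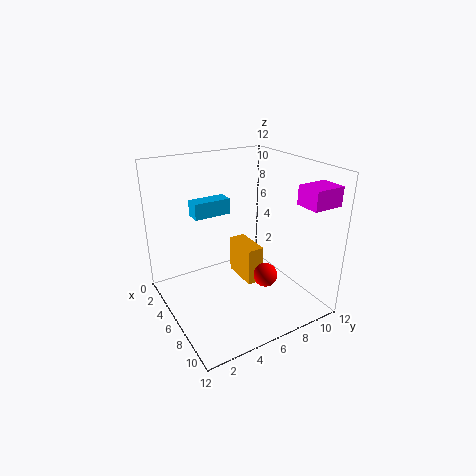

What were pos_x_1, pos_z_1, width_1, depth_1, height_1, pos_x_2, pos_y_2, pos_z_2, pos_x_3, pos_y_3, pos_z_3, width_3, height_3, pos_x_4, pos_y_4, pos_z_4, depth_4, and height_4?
pos_x_1 = 2; pos_z_1 = 0.5; width_1 = 3.5; depth_1 = 1.5; height_1 = 3.5; pos_x_2 = 8; pos_y_2 = 7.5; pos_z_2 = 3; pos_x_3 = 0.5; pos_y_3 = 4; pos_z_3 = 6.5; width_3 = 1.5; height_3 = 1.5; pos_x_4 = 9.5; pos_y_4 = 9; pos_z_4 = 9.5; depth_4 = 2.5; height_4 = 1.5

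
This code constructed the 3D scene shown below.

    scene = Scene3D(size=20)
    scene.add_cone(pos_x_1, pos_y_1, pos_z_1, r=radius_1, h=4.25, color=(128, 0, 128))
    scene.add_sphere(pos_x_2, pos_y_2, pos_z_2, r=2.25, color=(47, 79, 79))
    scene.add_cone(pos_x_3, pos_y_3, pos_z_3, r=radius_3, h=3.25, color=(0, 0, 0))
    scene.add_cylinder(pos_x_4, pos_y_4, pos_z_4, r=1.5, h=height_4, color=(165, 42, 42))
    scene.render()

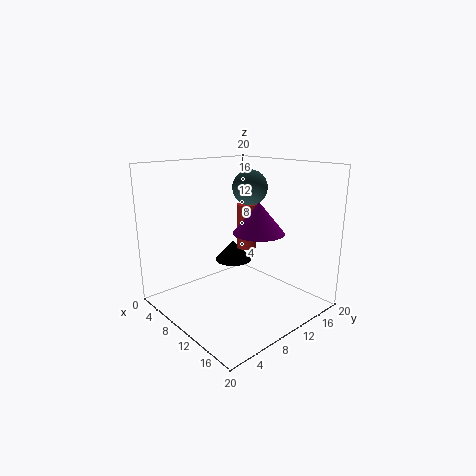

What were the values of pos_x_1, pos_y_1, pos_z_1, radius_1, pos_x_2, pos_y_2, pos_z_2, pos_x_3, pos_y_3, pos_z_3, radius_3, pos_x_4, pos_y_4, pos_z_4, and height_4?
pos_x_1 = 12.5, pos_y_1 = 11.5, pos_z_1 = 11, radius_1 = 3.5, pos_x_2 = 12, pos_y_2 = 10.25, pos_z_2 = 17.25, pos_x_3 = 3.5, pos_y_3 = 14.75, pos_z_3 = 3.5, radius_3 = 3, pos_x_4 = 7.5, pos_y_4 = 14, pos_z_4 = 7, height_4 = 6.75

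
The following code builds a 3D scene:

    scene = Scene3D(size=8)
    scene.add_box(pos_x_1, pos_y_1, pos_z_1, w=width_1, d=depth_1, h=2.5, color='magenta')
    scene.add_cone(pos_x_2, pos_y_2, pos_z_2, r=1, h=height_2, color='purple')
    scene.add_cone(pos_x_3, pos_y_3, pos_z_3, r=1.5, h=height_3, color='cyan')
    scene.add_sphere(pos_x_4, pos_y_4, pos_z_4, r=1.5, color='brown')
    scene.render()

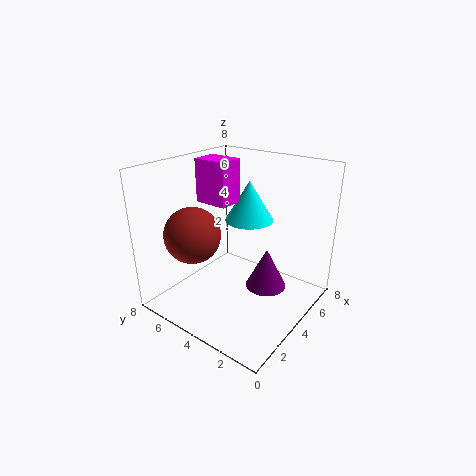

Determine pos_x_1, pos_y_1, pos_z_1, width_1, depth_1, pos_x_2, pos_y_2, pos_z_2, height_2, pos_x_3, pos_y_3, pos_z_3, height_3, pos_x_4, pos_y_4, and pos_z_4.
pos_x_1 = 4; pos_y_1 = 5; pos_z_1 = 5.5; width_1 = 1.5; depth_1 = 2; pos_x_2 = 3; pos_y_2 = 1.5; pos_z_2 = 2.5; height_2 = 2; pos_x_3 = 6.5; pos_y_3 = 5; pos_z_3 = 4; height_3 = 2.5; pos_x_4 = 2; pos_y_4 = 5.5; pos_z_4 = 4.5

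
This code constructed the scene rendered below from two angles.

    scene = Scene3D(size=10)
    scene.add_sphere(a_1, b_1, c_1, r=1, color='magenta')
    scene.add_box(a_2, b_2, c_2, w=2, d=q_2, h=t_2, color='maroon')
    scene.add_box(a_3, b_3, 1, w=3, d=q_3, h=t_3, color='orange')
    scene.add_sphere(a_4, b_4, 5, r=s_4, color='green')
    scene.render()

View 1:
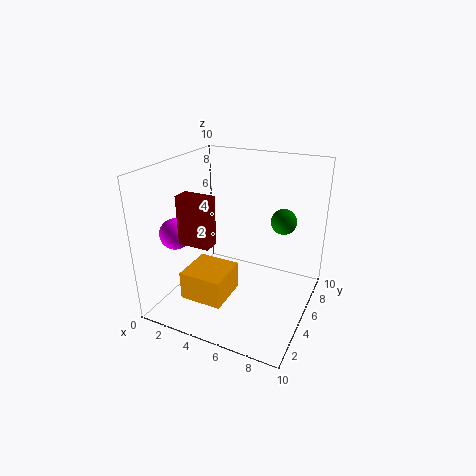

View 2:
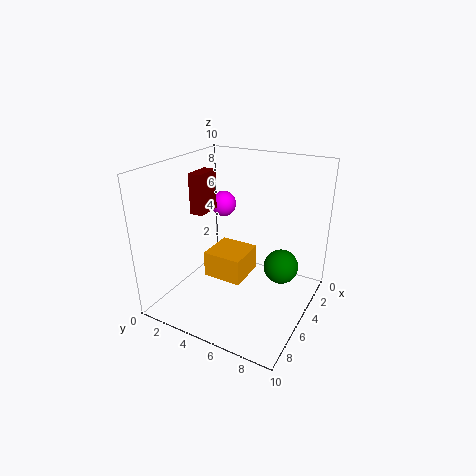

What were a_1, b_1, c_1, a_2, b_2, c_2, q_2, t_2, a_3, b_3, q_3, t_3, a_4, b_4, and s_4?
a_1 = 2
b_1 = 2
c_1 = 6
a_2 = 3
b_2 = 1
c_2 = 6
q_2 = 1
t_2 = 3
a_3 = 2
b_3 = 2
q_3 = 3
t_3 = 2
a_4 = 7
b_4 = 9
s_4 = 1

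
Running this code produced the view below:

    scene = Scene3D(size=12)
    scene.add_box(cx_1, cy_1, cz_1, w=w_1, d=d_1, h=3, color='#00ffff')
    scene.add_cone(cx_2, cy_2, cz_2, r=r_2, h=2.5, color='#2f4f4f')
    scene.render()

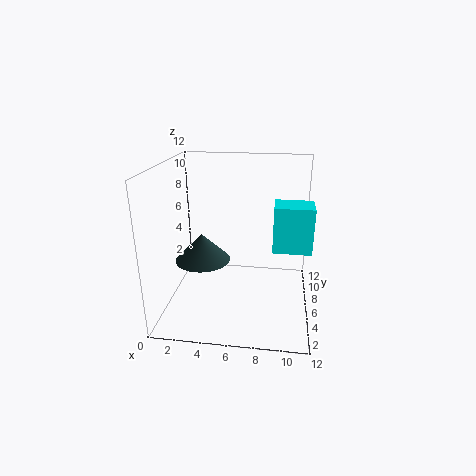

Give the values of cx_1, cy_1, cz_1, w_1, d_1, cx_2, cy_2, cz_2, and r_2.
cx_1 = 9
cy_1 = 0.5
cz_1 = 7.5
w_1 = 2.5
d_1 = 2
cx_2 = 2.5
cy_2 = 7.5
cz_2 = 3
r_2 = 2.5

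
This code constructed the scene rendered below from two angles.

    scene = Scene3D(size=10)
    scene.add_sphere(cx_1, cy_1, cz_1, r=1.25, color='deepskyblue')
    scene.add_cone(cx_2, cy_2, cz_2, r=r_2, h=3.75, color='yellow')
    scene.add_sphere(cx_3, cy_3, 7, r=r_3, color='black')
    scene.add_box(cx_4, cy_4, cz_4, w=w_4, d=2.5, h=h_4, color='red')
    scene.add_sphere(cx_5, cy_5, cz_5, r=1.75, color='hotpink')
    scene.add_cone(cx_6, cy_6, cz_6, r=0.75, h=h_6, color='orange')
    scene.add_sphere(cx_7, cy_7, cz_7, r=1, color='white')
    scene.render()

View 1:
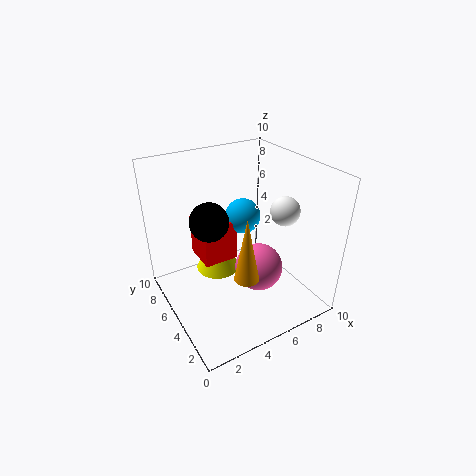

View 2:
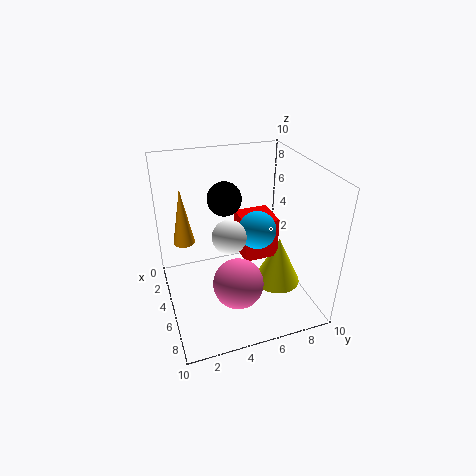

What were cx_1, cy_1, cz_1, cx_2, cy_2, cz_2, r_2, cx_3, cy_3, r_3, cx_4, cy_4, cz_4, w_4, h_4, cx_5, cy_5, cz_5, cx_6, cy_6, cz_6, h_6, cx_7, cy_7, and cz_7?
cx_1 = 6
cy_1 = 6
cz_1 = 6
cx_2 = 5
cy_2 = 8.25
cz_2 = 0.5
r_2 = 1.75
cx_3 = 2.75
cy_3 = 4.75
r_3 = 1.25
cx_4 = 2.75
cy_4 = 5.5
cz_4 = 3
w_4 = 2.5
h_4 = 3
cx_5 = 6.5
cy_5 = 4.5
cz_5 = 2.25
cx_6 = 3.5
cy_6 = 1.5
cz_6 = 4.5
h_6 = 4
cx_7 = 7.75
cy_7 = 3.5
cz_7 = 7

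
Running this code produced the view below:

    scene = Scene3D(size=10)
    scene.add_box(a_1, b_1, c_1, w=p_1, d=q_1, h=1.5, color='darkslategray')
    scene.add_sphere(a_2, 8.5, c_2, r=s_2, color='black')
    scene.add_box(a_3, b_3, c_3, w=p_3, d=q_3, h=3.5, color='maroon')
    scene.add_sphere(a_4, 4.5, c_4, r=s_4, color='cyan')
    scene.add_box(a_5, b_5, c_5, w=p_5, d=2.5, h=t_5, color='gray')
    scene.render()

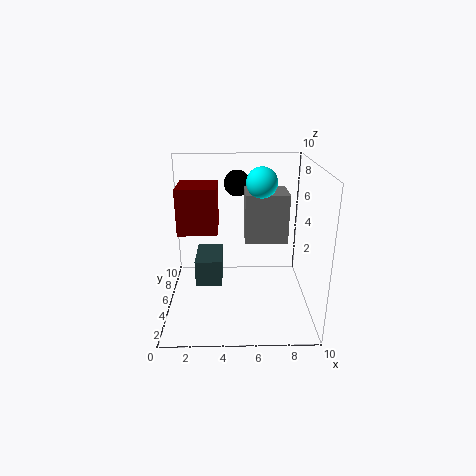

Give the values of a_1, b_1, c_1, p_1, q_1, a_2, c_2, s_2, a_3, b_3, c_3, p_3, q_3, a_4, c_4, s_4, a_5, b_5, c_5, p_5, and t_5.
a_1 = 2.5, b_1 = 0.5, c_1 = 4, p_1 = 1.5, q_1 = 2.5, a_2 = 5, c_2 = 8, s_2 = 1, a_3 = 0.5, b_3 = 6.5, c_3 = 4.5, p_3 = 3, q_3 = 3, a_4 = 6.5, c_4 = 9, s_4 = 1, a_5 = 5.5, b_5 = 5, c_5 = 4.5, p_5 = 3, t_5 = 3.5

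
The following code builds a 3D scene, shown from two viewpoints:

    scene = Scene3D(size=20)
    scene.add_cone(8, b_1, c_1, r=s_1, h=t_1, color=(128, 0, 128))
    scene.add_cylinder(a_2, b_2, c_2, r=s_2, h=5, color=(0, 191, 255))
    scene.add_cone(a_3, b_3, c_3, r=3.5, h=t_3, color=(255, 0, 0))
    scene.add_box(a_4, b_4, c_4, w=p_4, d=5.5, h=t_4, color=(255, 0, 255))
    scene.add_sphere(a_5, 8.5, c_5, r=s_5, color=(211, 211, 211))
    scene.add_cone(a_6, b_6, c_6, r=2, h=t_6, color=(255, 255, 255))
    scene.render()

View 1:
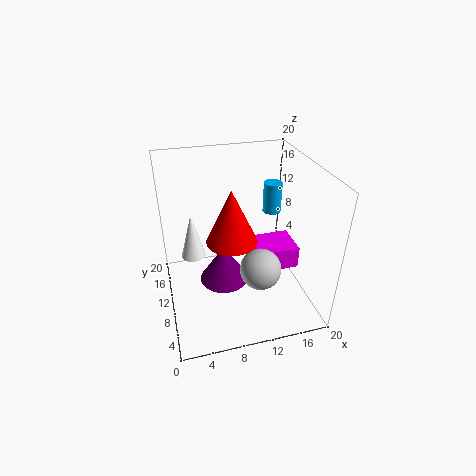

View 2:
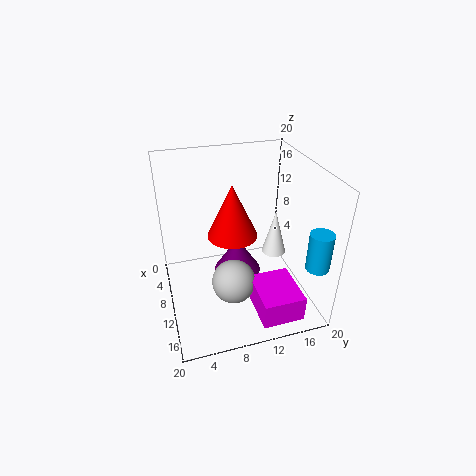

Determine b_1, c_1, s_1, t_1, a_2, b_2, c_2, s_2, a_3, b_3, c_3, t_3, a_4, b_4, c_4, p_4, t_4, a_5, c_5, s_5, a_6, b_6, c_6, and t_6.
b_1 = 10.5
c_1 = 3
s_1 = 3.5
t_1 = 5.5
a_2 = 18
b_2 = 18
c_2 = 9
s_2 = 1.5
a_3 = 9
b_3 = 9.5
c_3 = 10
t_3 = 7.5
a_4 = 13.5
b_4 = 10.5
c_4 = 2.5
p_4 = 6.5
t_4 = 3.5
a_5 = 13
c_5 = 5
s_5 = 3
a_6 = 4.5
b_6 = 18
c_6 = 2.5
t_6 = 7.5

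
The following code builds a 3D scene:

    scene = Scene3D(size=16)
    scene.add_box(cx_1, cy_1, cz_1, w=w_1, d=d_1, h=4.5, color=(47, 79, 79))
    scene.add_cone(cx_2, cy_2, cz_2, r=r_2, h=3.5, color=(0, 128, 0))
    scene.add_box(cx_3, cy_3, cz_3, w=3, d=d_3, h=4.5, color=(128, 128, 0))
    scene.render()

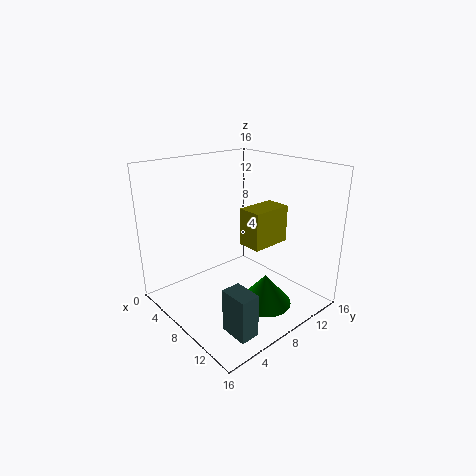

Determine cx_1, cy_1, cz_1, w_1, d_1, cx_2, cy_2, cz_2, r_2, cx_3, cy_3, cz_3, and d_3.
cx_1 = 12; cy_1 = 2.5; cz_1 = 1; w_1 = 3; d_1 = 2; cx_2 = 11; cy_2 = 9.5; cz_2 = 0.5; r_2 = 3; cx_3 = 6; cy_3 = 10; cz_3 = 6; d_3 = 5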